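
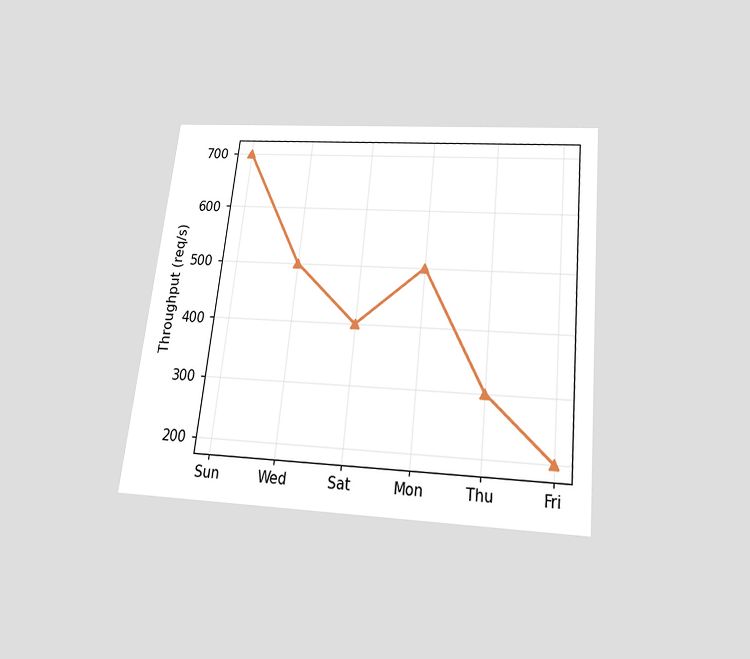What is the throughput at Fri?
200req/s

The chart is tilted about 6° clockwise and viewed slightly from below. At Fri, the line is at 200req/s.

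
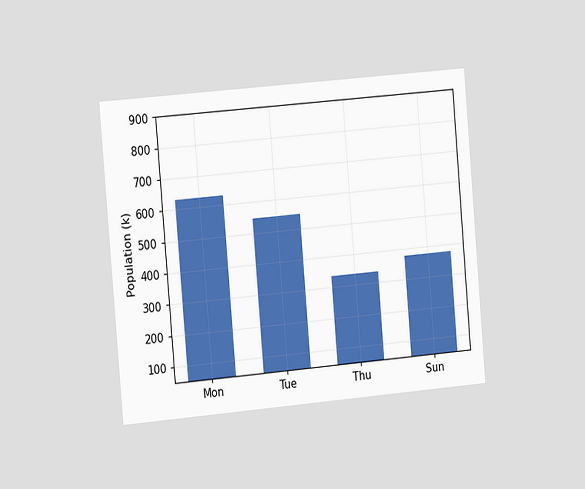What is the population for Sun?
378k

The chart is tilted about 5° counter-clockwise and viewed slightly from the left. Reading along the chart's y-axis, the Sun bar reaches 378k.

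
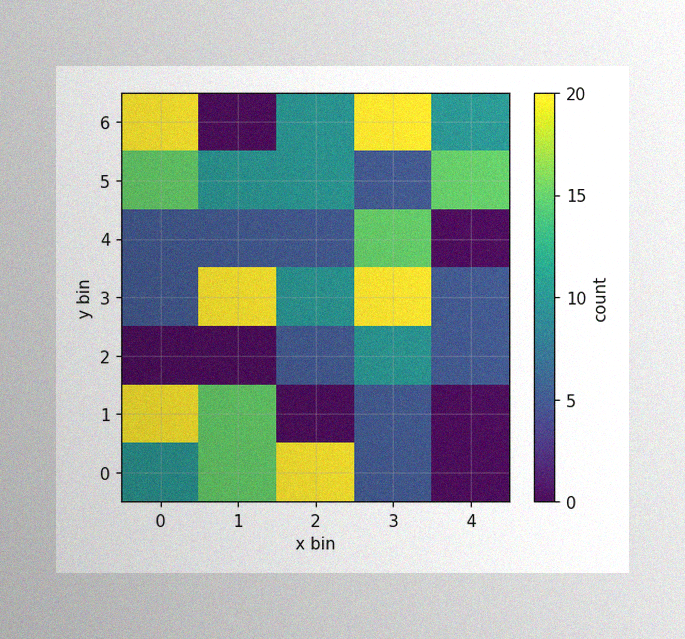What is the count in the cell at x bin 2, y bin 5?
10

The image has some photo noise and uneven lighting. Matching the cell (2, 5) against the colorbar gives 10.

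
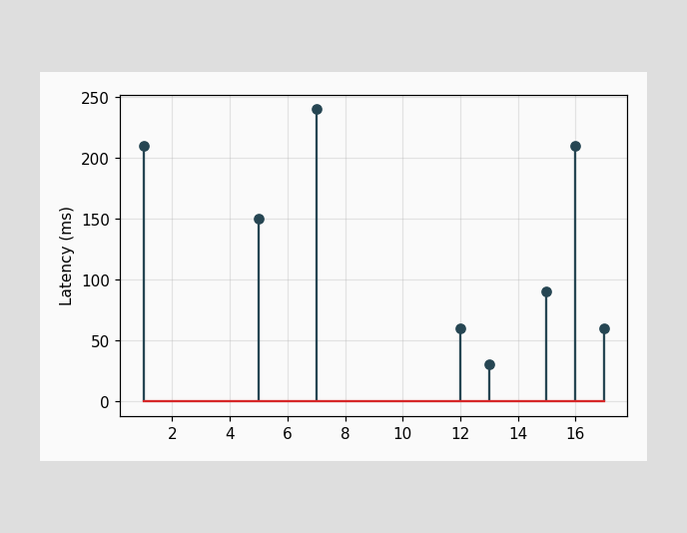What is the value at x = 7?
240ms

The stem at x=7 reaches 240ms.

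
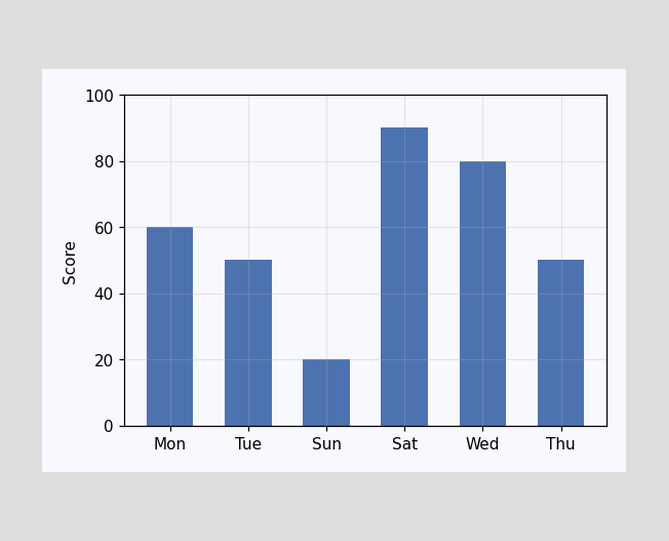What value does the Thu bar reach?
Reading along the chart's y-axis, the Thu bar reaches 50.

50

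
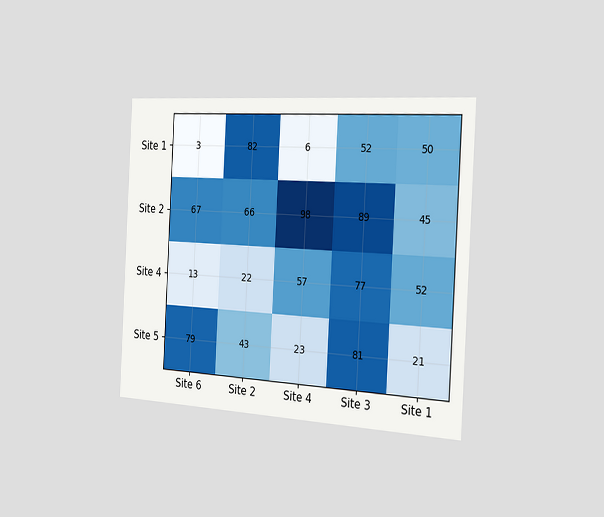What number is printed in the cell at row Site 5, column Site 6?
The chart is tilted about 3° clockwise and viewed slightly from the right. The (Site 5, Site 6) cell reads 79.

79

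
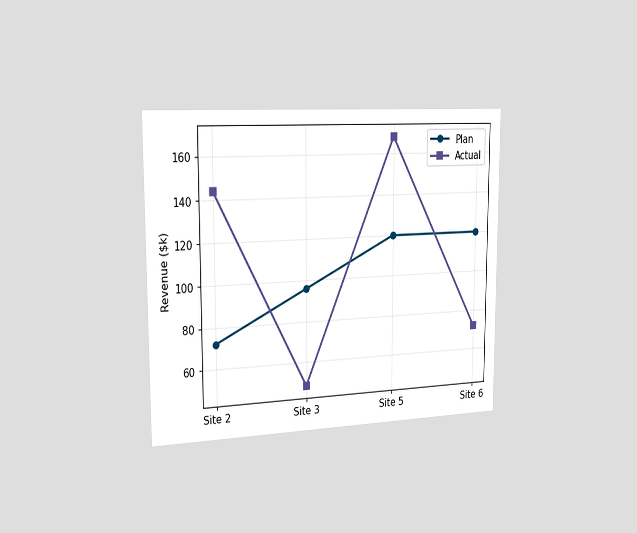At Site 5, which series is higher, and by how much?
The chart is viewed slightly from the left. At Site 5, Actual sits above the other line by $48k.

Actual, by $48k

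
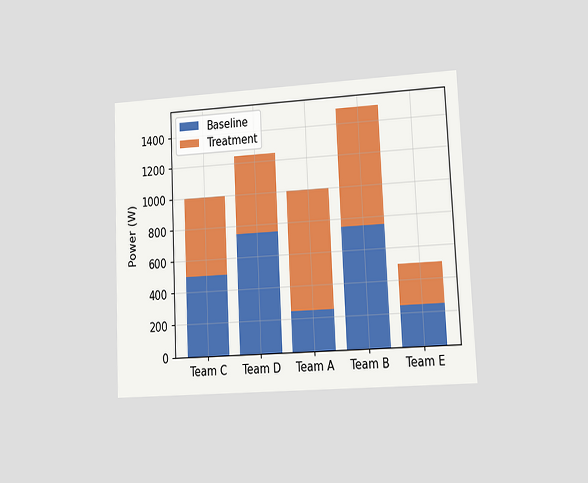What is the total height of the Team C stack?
The chart is tilted about 3° counter-clockwise and viewed at a slight angle. The Team C stack's top reaches 1000W on the y-axis.

1000W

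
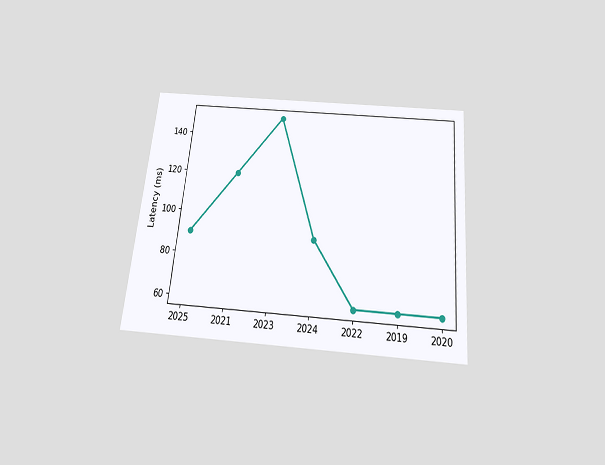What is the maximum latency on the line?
150ms

The chart is tilted about 5° clockwise and viewed slightly from below. The highest point is at 2023, and reading across to the y-axis gives 150ms.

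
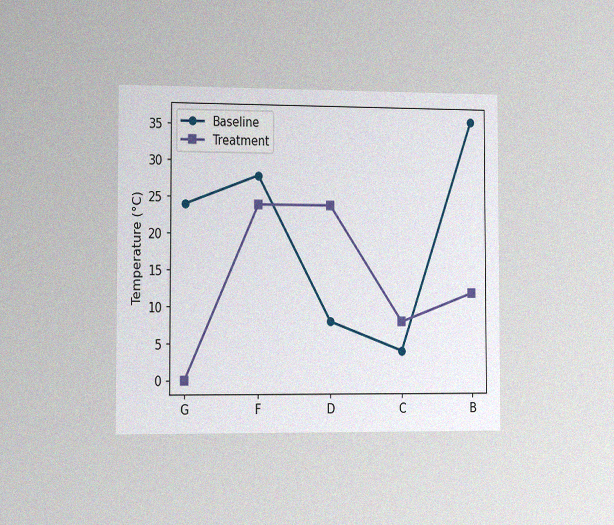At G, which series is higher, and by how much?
The chart is viewed slightly from the left, with some photo noise. At G, Baseline sits above the other line by 24°C.

Baseline, by 24°C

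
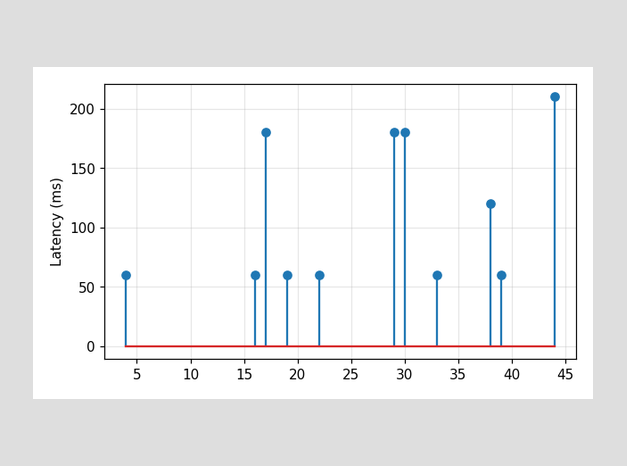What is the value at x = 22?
The stem at x=22 reaches 60ms.

60ms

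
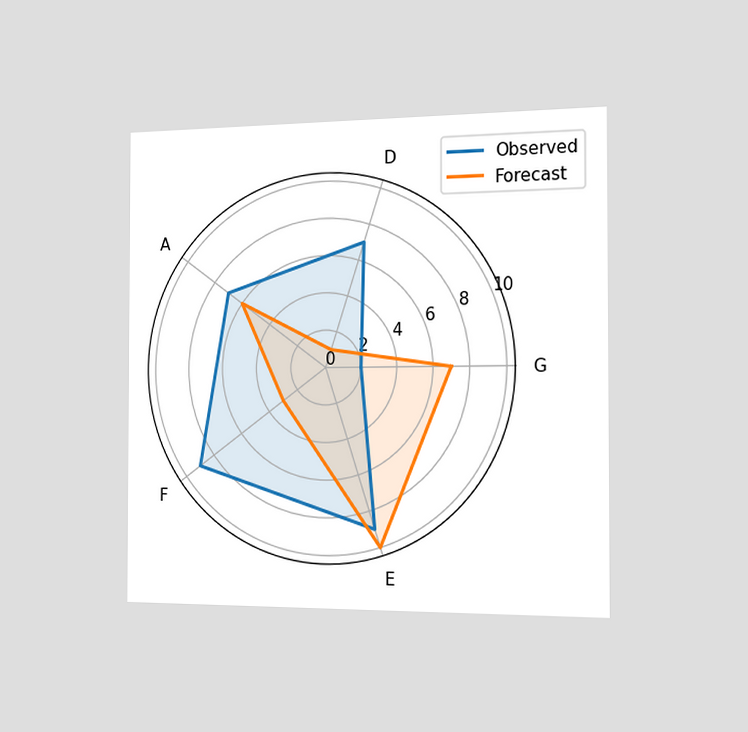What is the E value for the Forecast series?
10

The chart is viewed slightly from the right. On the E axis, Forecast reaches 10.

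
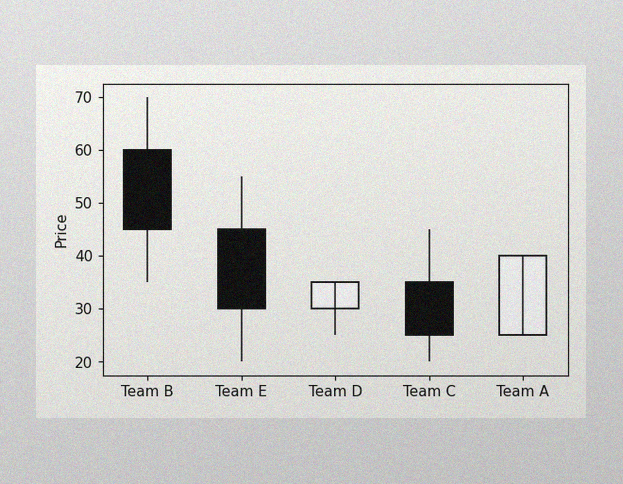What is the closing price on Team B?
The image has some photo noise and uneven lighting. The Team B candle closes at 45.

45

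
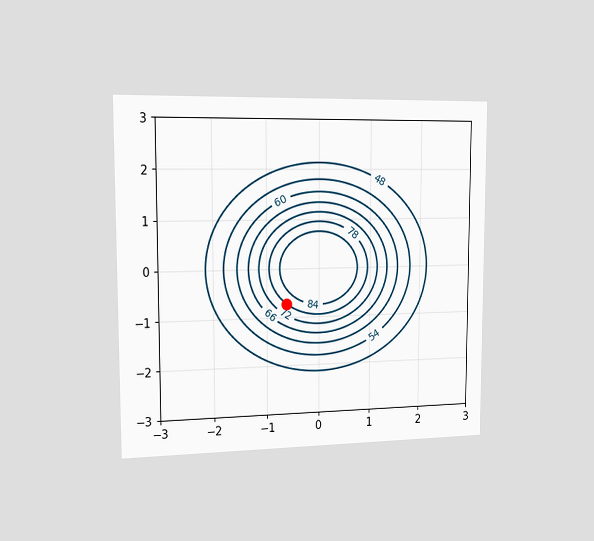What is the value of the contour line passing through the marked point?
78

The chart is viewed slightly from the left. The marked point sits on the contour labelled 78.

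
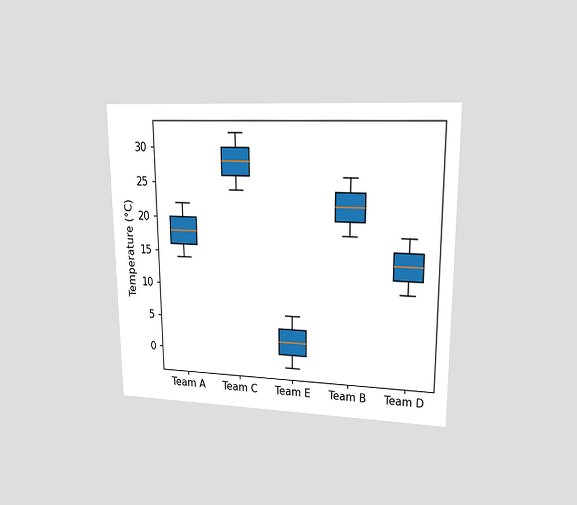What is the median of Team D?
The chart is viewed at a slight angle. The median line in the Team D box sits at 14°C.

14°C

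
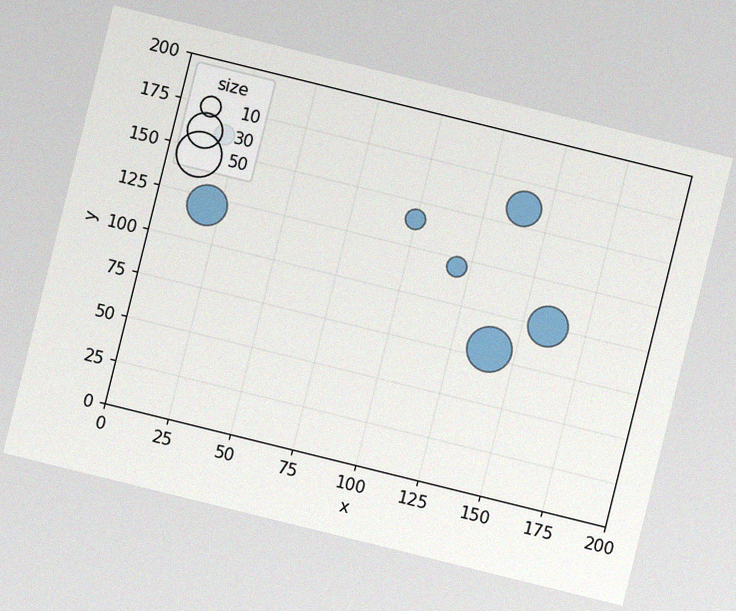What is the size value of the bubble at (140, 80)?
50

The chart is tilted about 14° clockwise, with some photo noise. Matching the bubble at (140, 80) against the size legend gives 50.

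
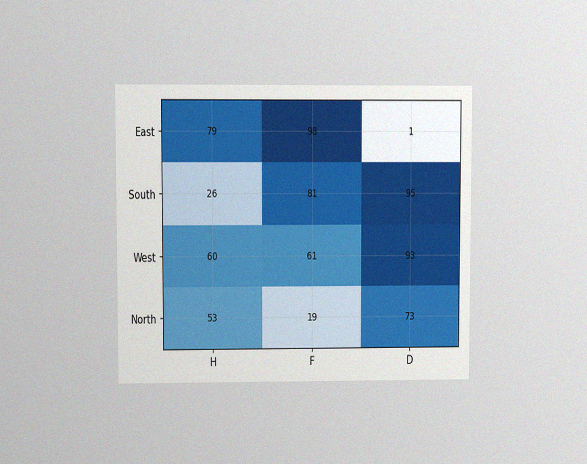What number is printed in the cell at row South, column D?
95

The chart is viewed at a slight angle, with some photo noise. The (South, D) cell reads 95.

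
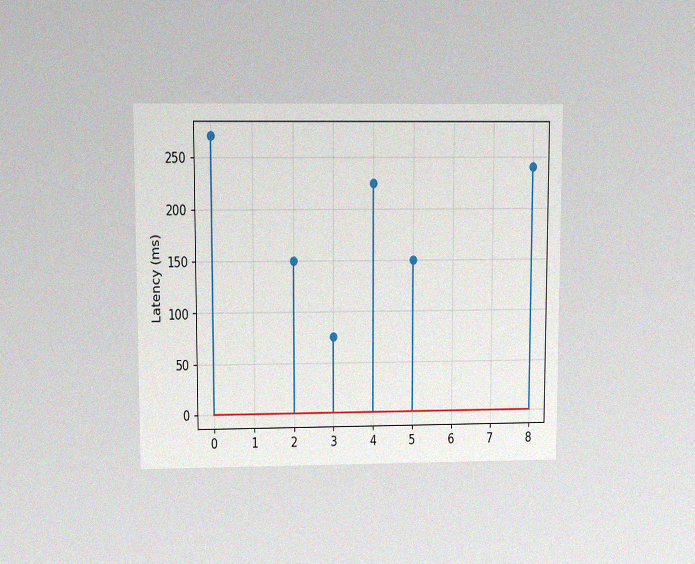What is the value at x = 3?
The chart is viewed at a slight angle, with some photo noise. The stem at x=3 reaches 75ms.

75ms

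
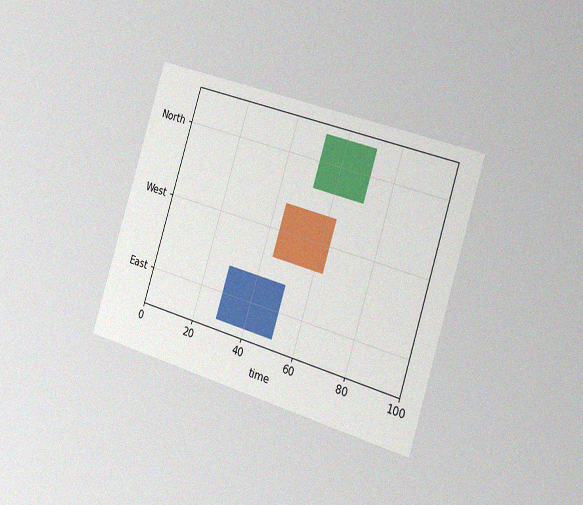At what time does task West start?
44

The chart is tilted about 17° clockwise and viewed slightly from the right, with some photo noise. The West bar begins at t=44.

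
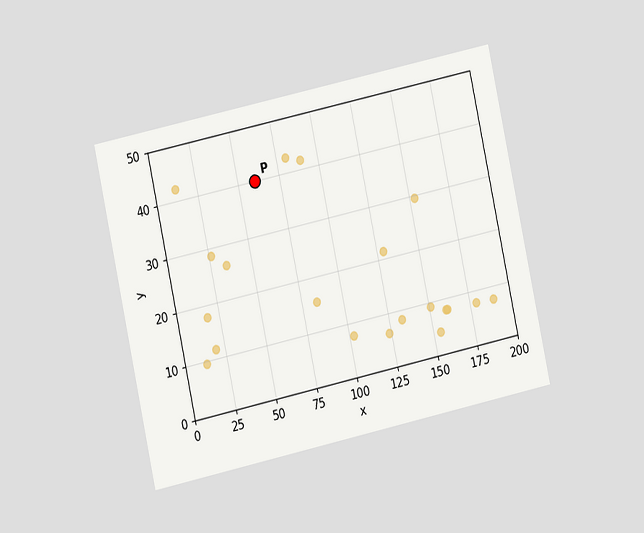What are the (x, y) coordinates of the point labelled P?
The chart is tilted about 12° counter-clockwise and viewed at a slight angle. Following the gridlines from P to each axis, P sits at (60, 40).

(60, 40)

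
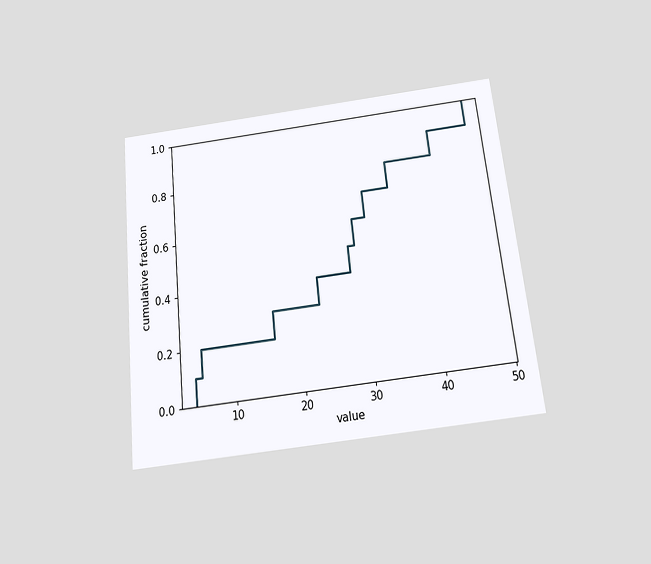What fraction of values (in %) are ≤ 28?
50%

The chart is tilted about 6° counter-clockwise and viewed slightly from below. At x=28 the ECDF step is at 50%.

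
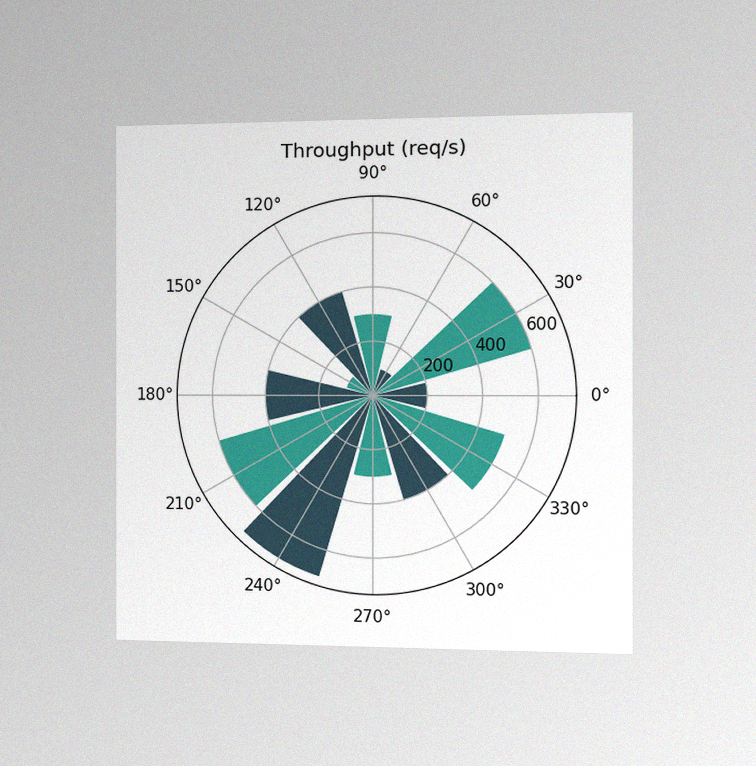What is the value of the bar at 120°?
The chart is viewed slightly from the right, with some photo noise. The bar at 120° reaches 400req/s on the radial axis.

400req/s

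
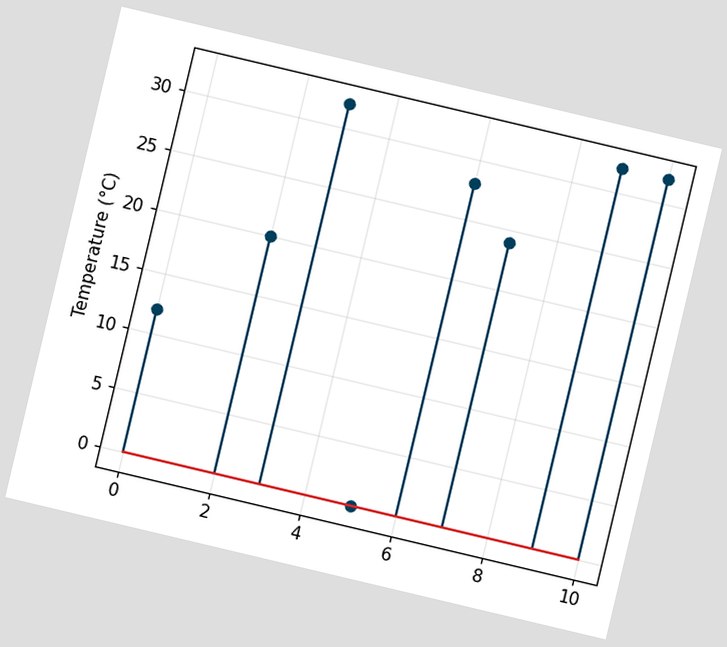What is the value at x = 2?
20°C

The chart is tilted about 13° clockwise. The stem at x=2 reaches 20°C.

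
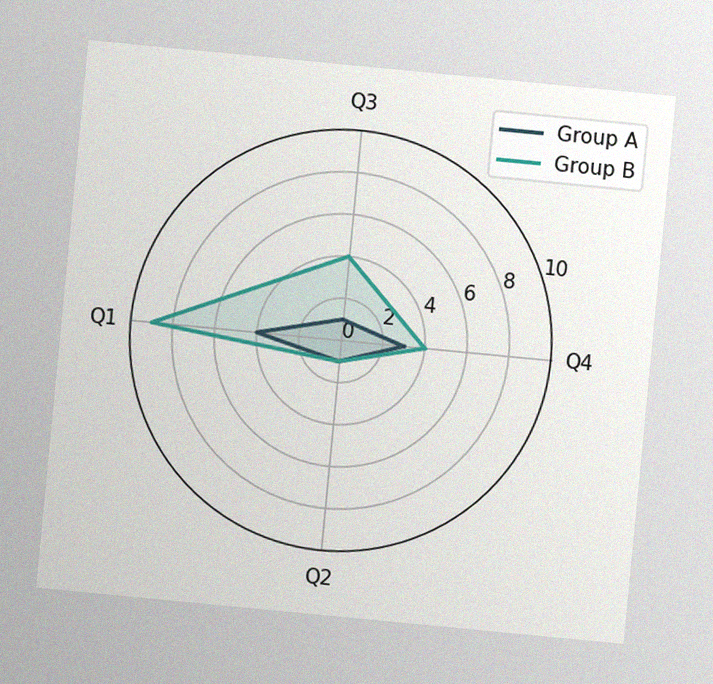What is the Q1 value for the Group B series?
The chart is tilted about 5° clockwise, with some photo noise. On the Q1 axis, Group B reaches 9.

9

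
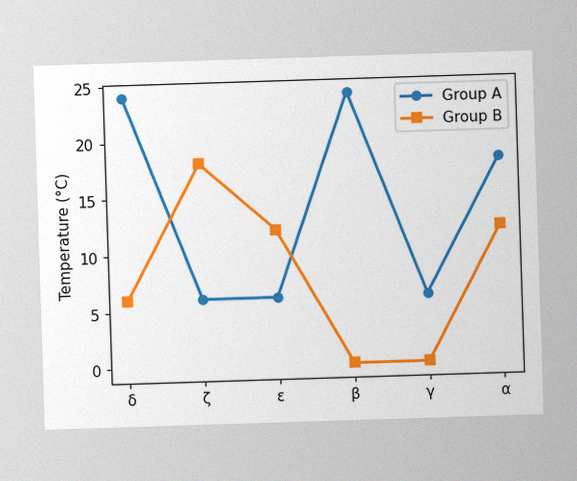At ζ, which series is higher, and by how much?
The image has some photo noise and uneven lighting. At ζ, Group B sits above the other line by 12°C.

Group B, by 12°C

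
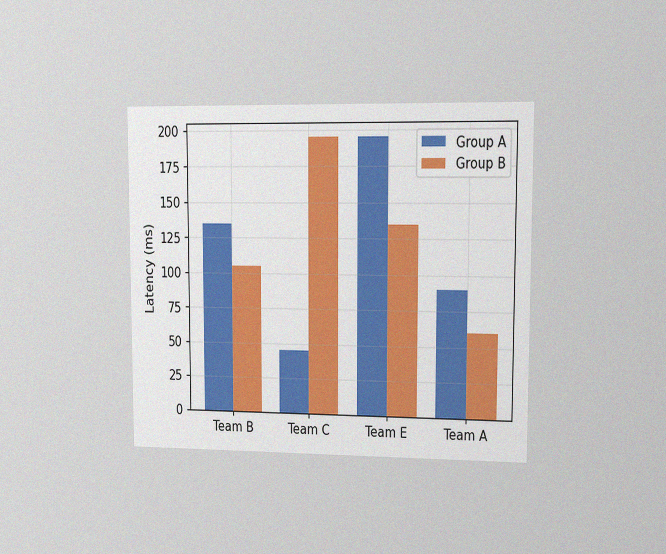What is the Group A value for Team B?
The chart is viewed slightly from the right, with some photo noise. The Group A bar at Team B reaches 135ms on the y-axis.

135ms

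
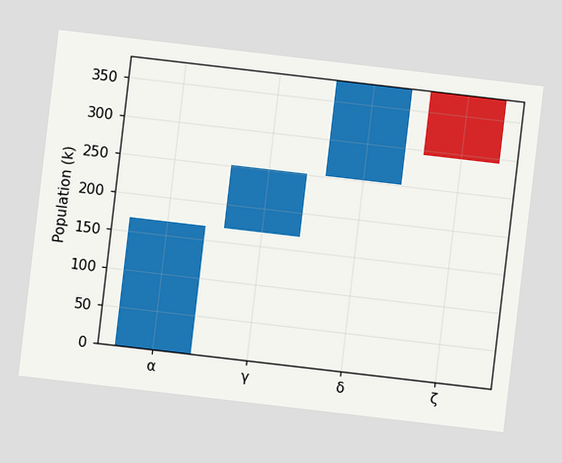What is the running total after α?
168k

The chart is tilted about 7° clockwise. After α the running total reaches 168k.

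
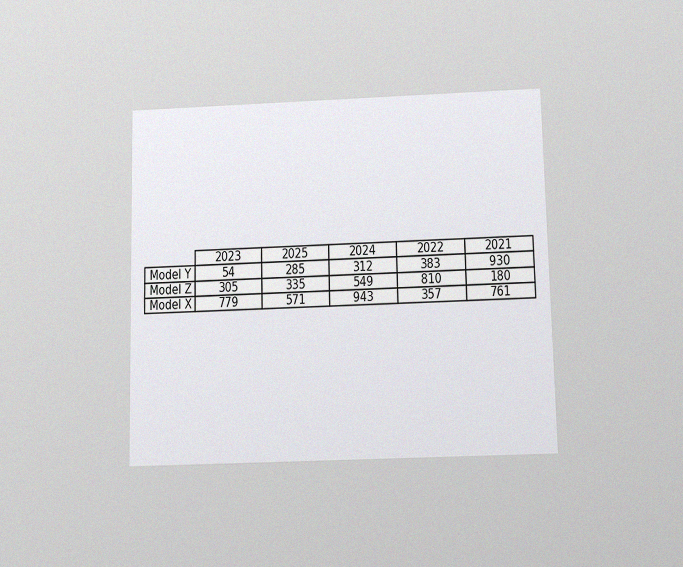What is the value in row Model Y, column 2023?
54

The chart is viewed slightly from below, with some photo noise. The (Model Y, 2023) cell reads 54.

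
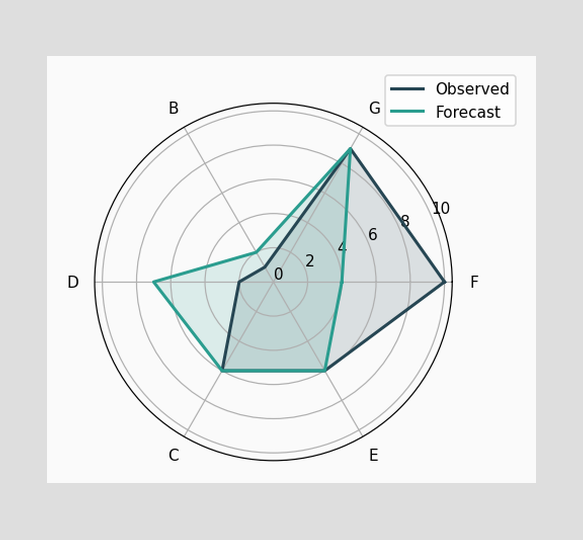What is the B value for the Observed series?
1

On the B axis, Observed reaches 1.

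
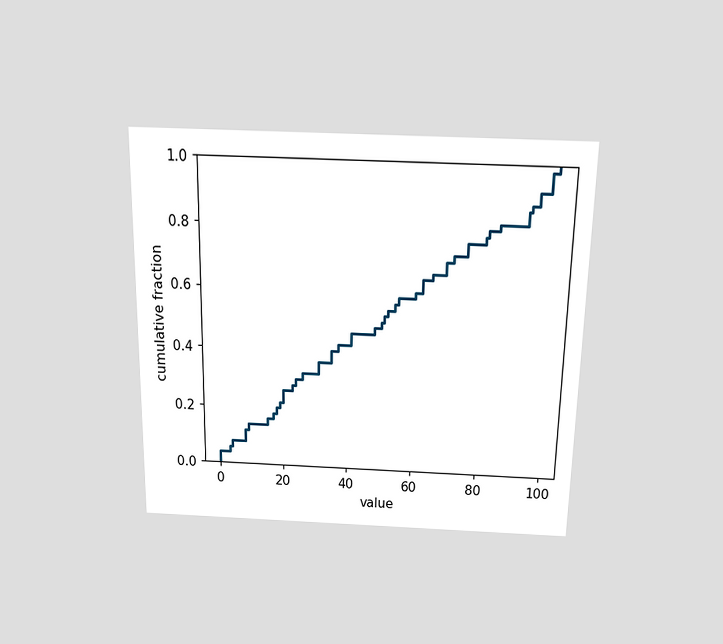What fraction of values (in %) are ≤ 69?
70%

The chart is viewed slightly from above. At x=69 the ECDF step is at 70%.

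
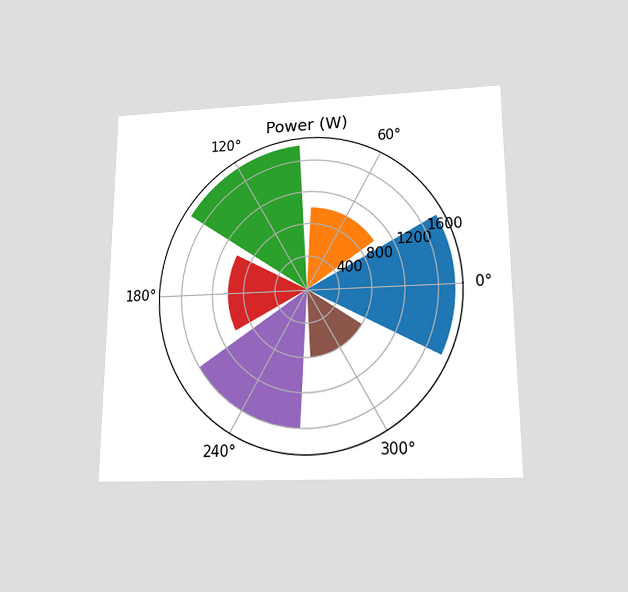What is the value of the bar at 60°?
1000W

The chart is viewed slightly from below. The bar at 60° reaches 1000W on the radial axis.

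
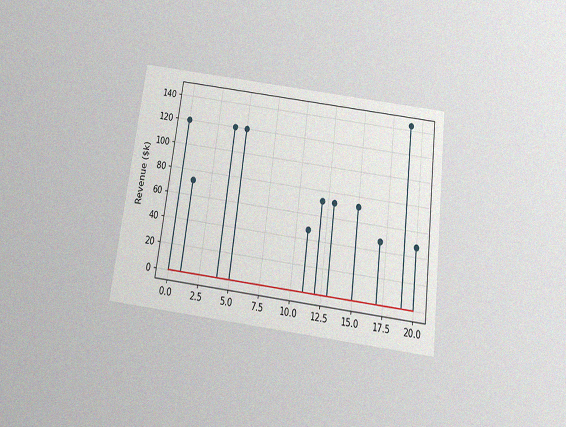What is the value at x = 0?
The chart is tilted about 7° clockwise and viewed slightly from below, with some photo noise. The stem at x=0 reaches $120k.

$120k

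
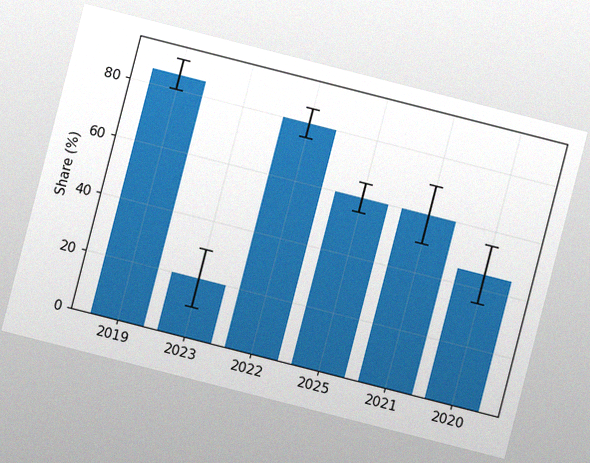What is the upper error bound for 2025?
65%

The chart is tilted about 14° clockwise, with some photo noise. The 2025 bar's upper whisker reaches 65%.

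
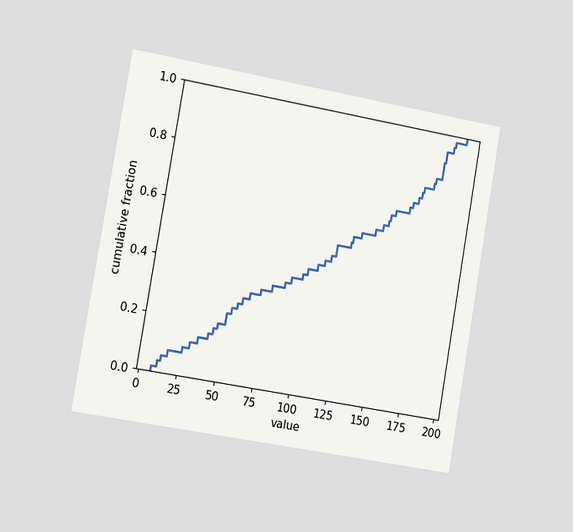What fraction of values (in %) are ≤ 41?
16%

The chart is tilted about 10° clockwise and viewed slightly from the left. At x=41 the ECDF step is at 16%.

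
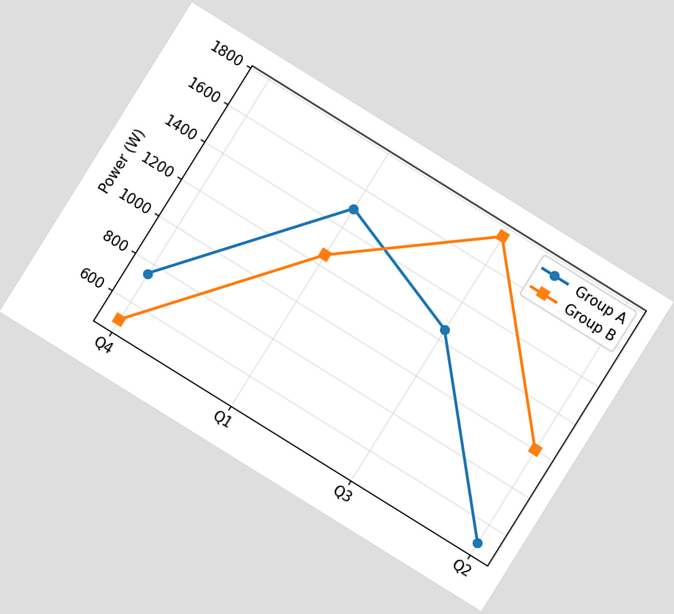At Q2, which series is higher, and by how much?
Group B, by 500W

The chart is tilted about 32° clockwise. At Q2, Group B sits above the other line by 500W.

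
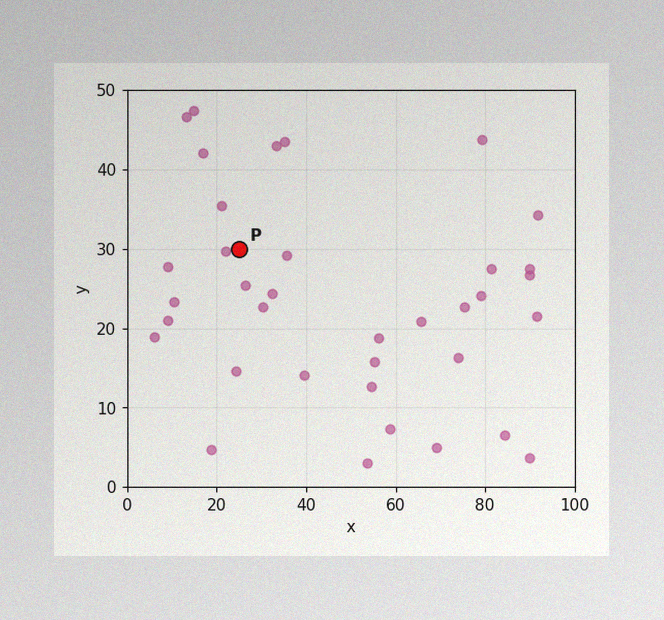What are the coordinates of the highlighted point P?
The image has some photo noise and uneven lighting. Following the gridlines from P to each axis, P sits at (25, 30).

(25, 30)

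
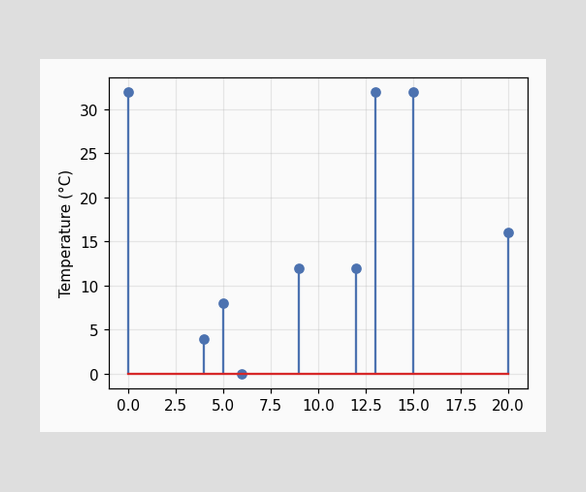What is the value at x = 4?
4°C

The stem at x=4 reaches 4°C.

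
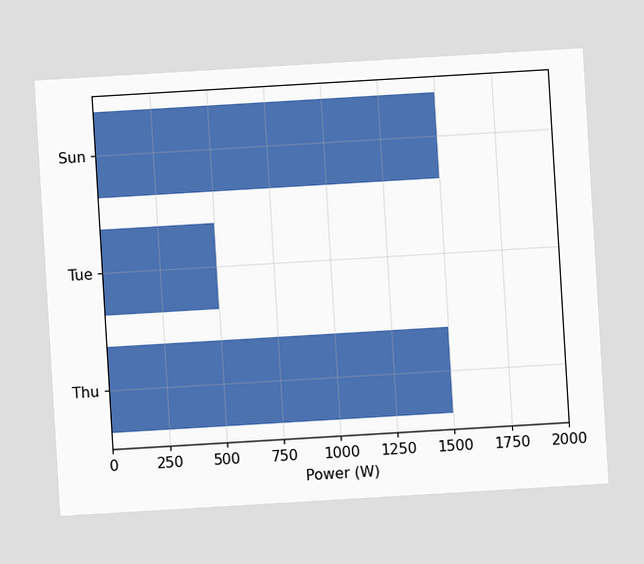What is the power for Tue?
The chart is tilted about 3° counter-clockwise. Reading along the chart's x-axis, the Tue bar reaches 500W.

500W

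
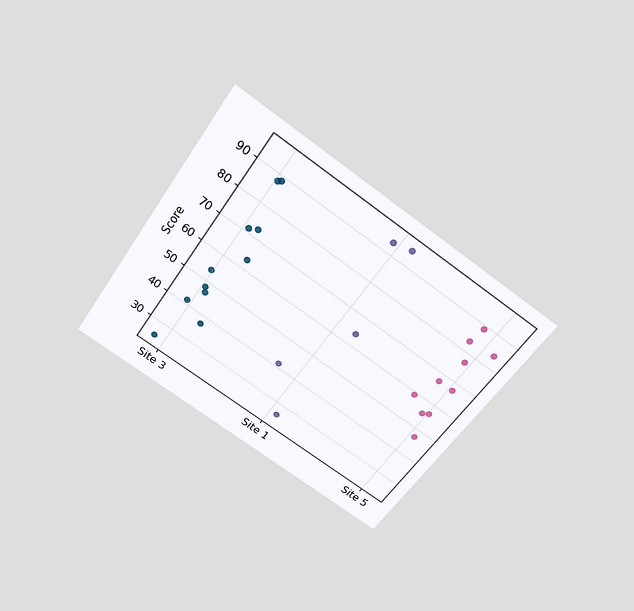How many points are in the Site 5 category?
10

The chart is tilted about 35° clockwise and viewed slightly from above. Counting the markers in the Site 5 column gives 10.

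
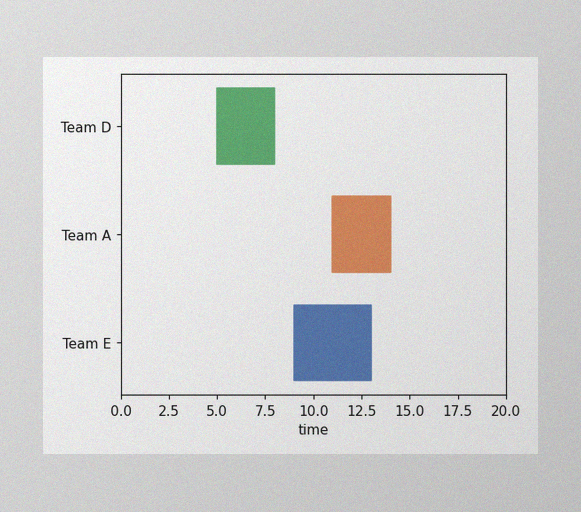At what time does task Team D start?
5

The image has some photo noise and uneven lighting. The Team D bar begins at t=5.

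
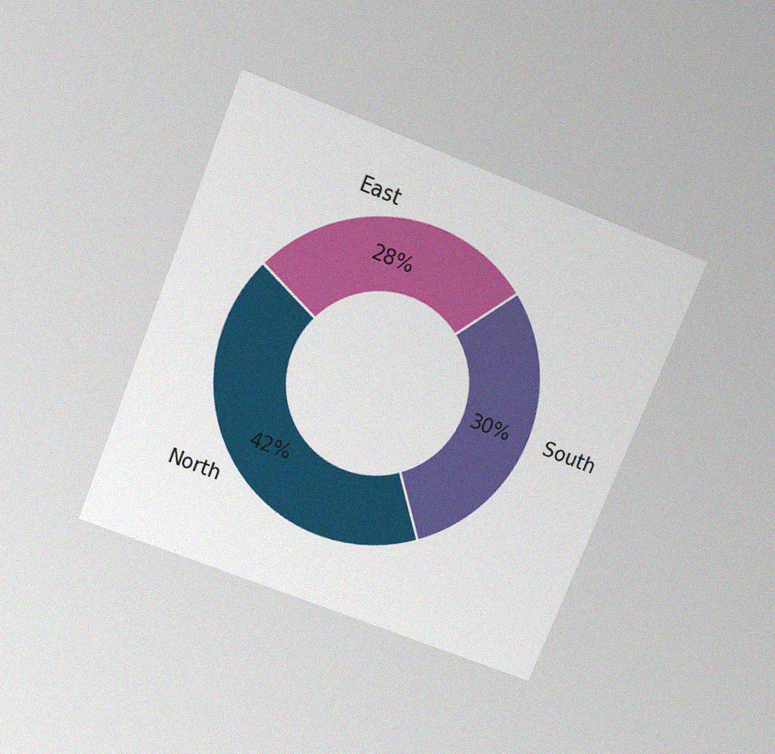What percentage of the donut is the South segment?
30%

The chart is tilted about 22° clockwise and viewed slightly from above, with some photo noise. The South segment takes up 30% of the ring.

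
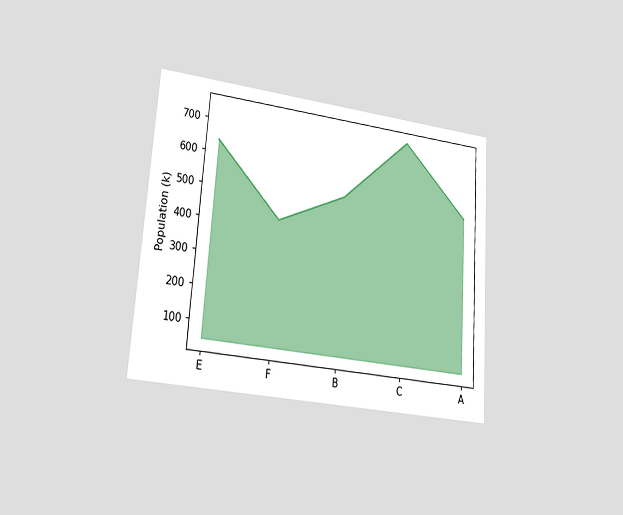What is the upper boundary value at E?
636k

The chart is tilted about 4° clockwise and viewed at a slight angle. At E the upper boundary is at 636k.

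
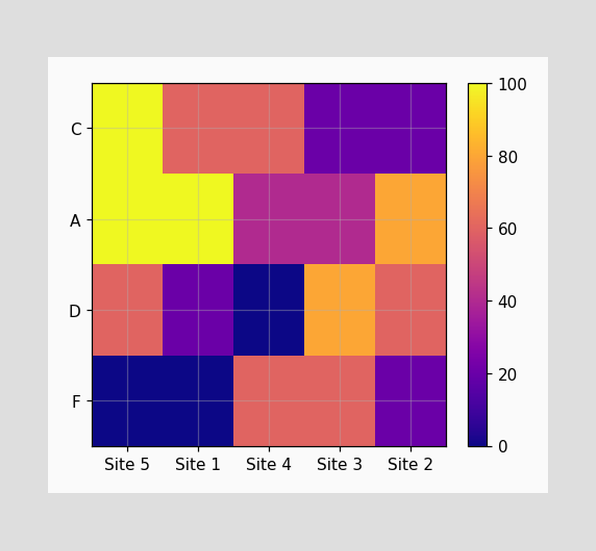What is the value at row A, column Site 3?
40

Matching cell (A, Site 3) against the colorbar gives 40.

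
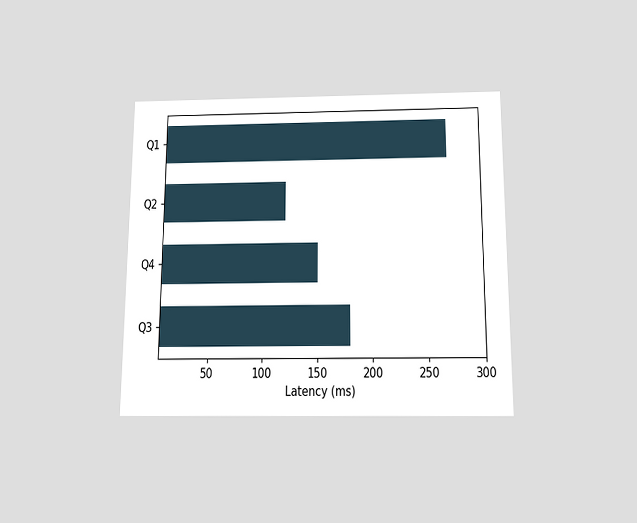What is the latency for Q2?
The chart is viewed slightly from below. Reading along the chart's x-axis, the Q2 bar reaches 120ms.

120ms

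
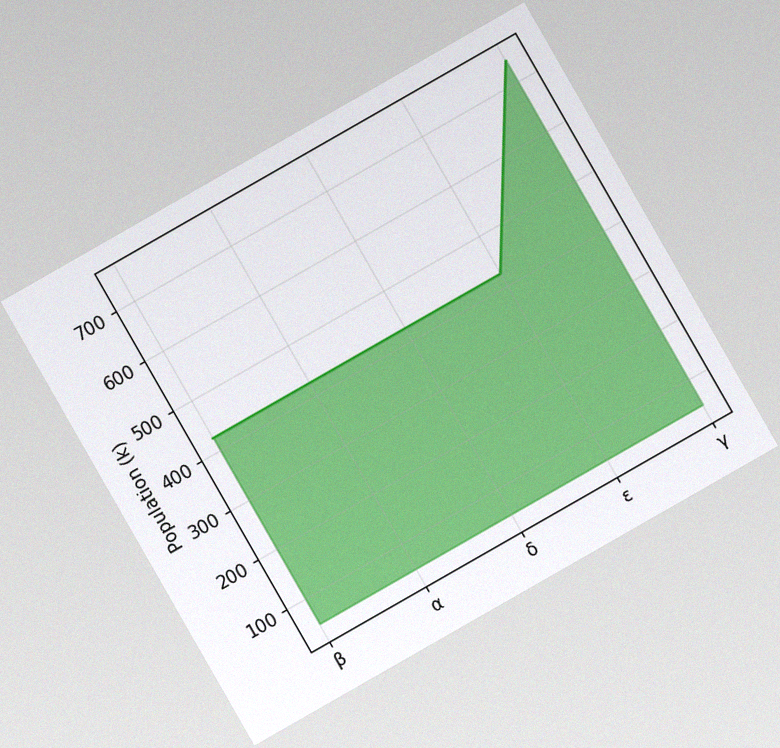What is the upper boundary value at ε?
The chart is tilted about 30° counter-clockwise, with some photo noise. At ε the upper boundary is at 424k.

424k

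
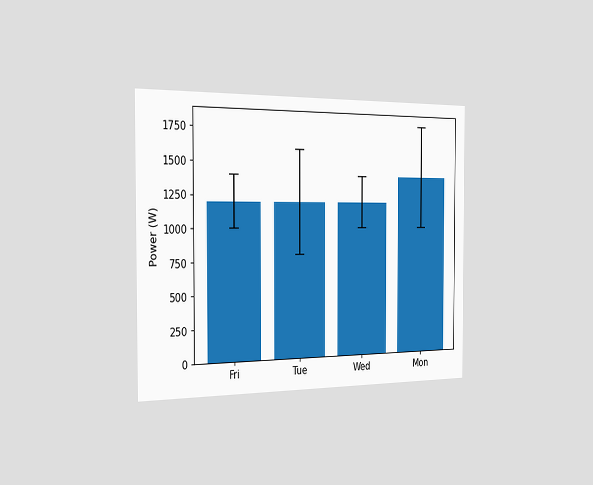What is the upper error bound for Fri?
The chart is viewed slightly from the left. The Fri bar's upper whisker reaches 1400W.

1400W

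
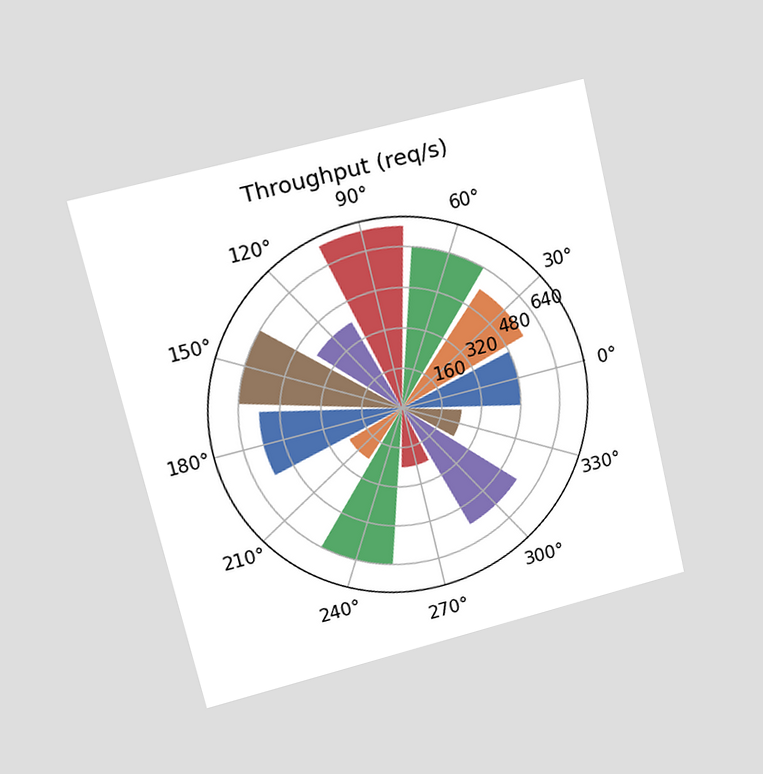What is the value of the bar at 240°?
The chart is tilted about 13° counter-clockwise and viewed at a slight angle. The bar at 240° reaches 640req/s on the radial axis.

640req/s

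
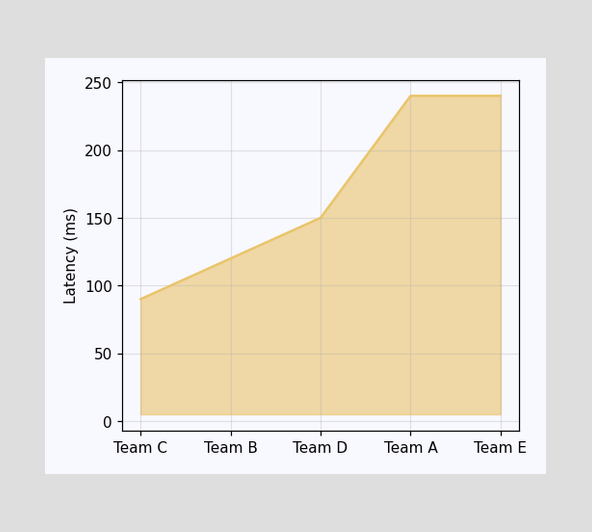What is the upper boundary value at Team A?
240ms

At Team A the upper boundary is at 240ms.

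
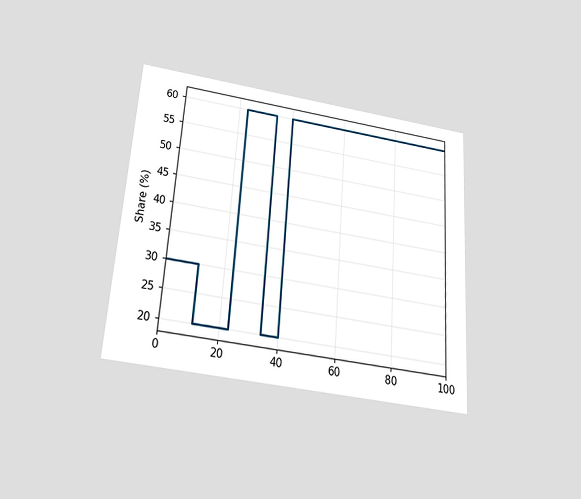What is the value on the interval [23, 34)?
The chart is tilted about 4° clockwise and viewed slightly from below. On [23, 34) the step sits at 60%.

60%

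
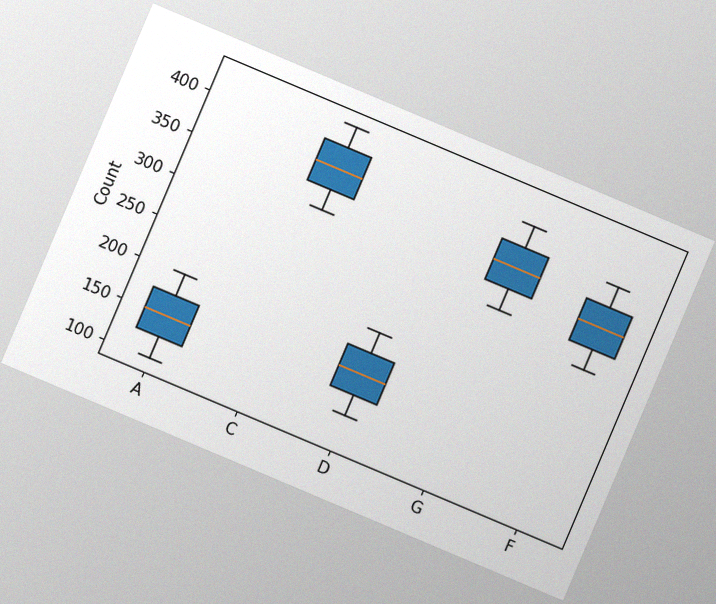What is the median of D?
The chart is tilted about 23° clockwise, with some photo noise. The median line in the D box sits at 175.

175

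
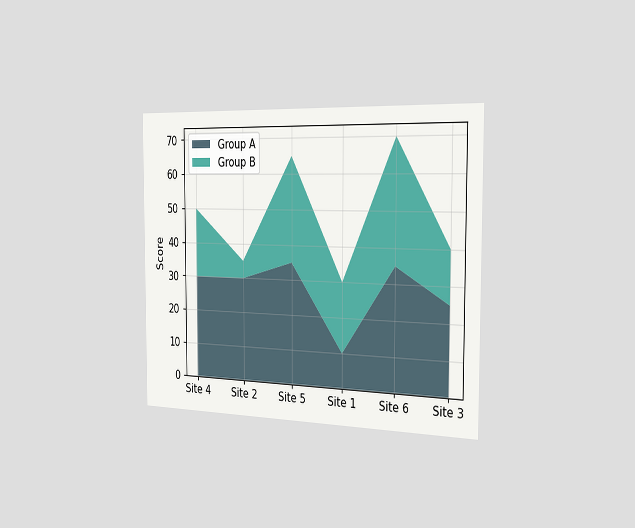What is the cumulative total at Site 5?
65

The chart is viewed slightly from the right. The stacked total at Site 5 reaches 65.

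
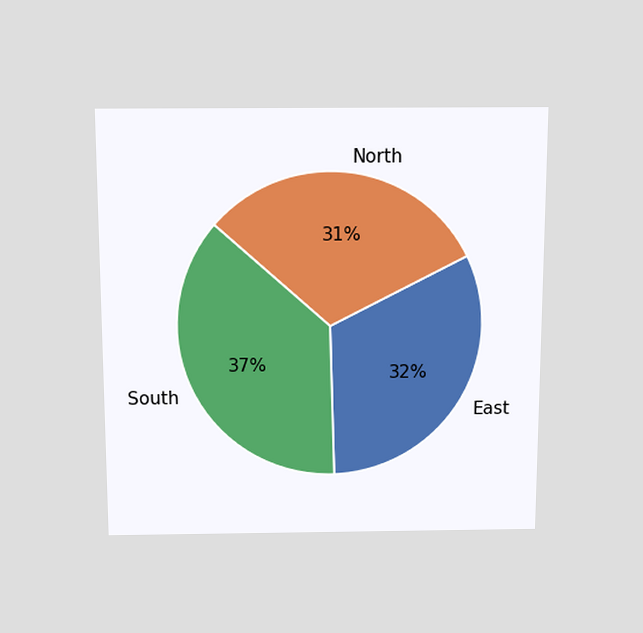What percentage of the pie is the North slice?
31%

The chart is viewed slightly from above. The North slice takes up 31% of the pie.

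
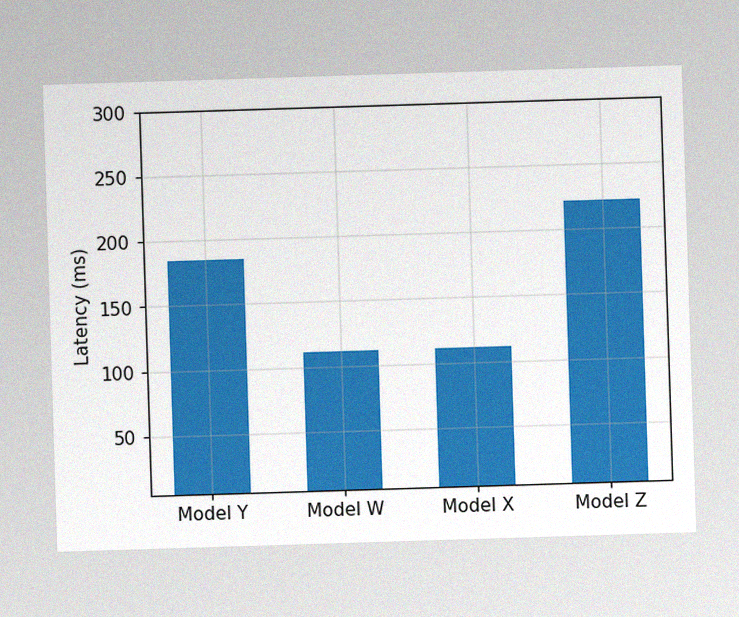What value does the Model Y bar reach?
The image has some photo noise and uneven lighting. Reading along the chart's y-axis, the Model Y bar reaches 185ms.

185ms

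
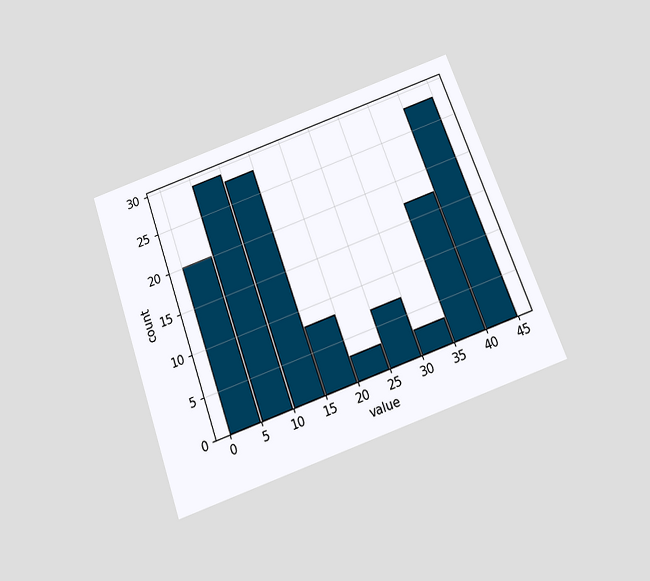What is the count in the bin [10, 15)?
28

The chart is tilted about 20° counter-clockwise and viewed slightly from below. The [10, 15) bin has height 28.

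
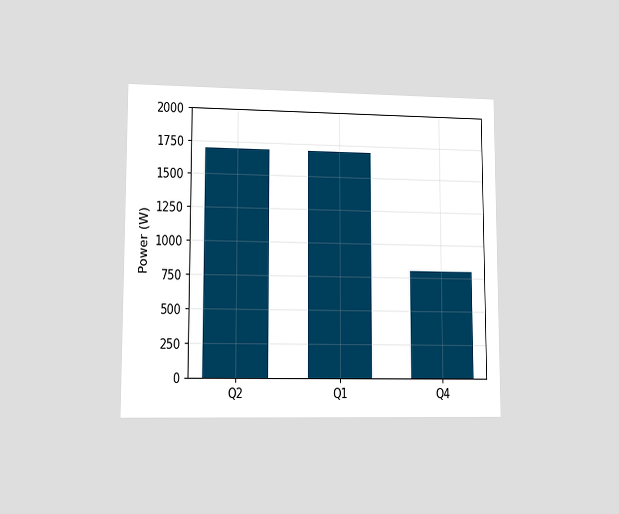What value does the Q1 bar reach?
1700W

The chart is viewed at a slight angle. Reading along the chart's y-axis, the Q1 bar reaches 1700W.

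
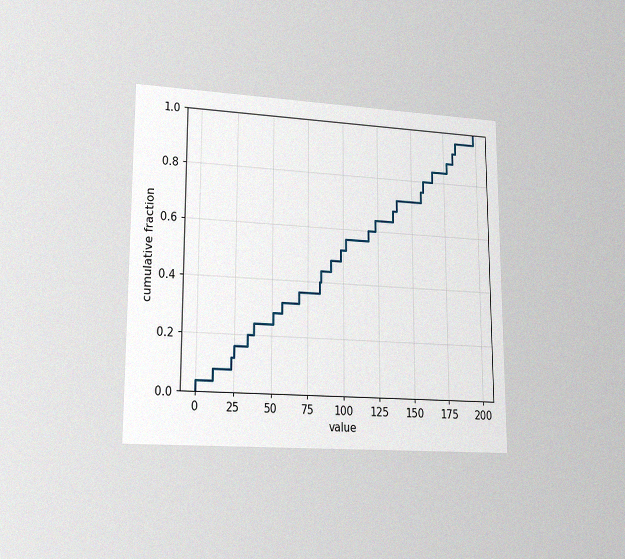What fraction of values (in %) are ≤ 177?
88%

The chart is viewed at a slight angle, with some photo noise. At x=177 the ECDF step is at 88%.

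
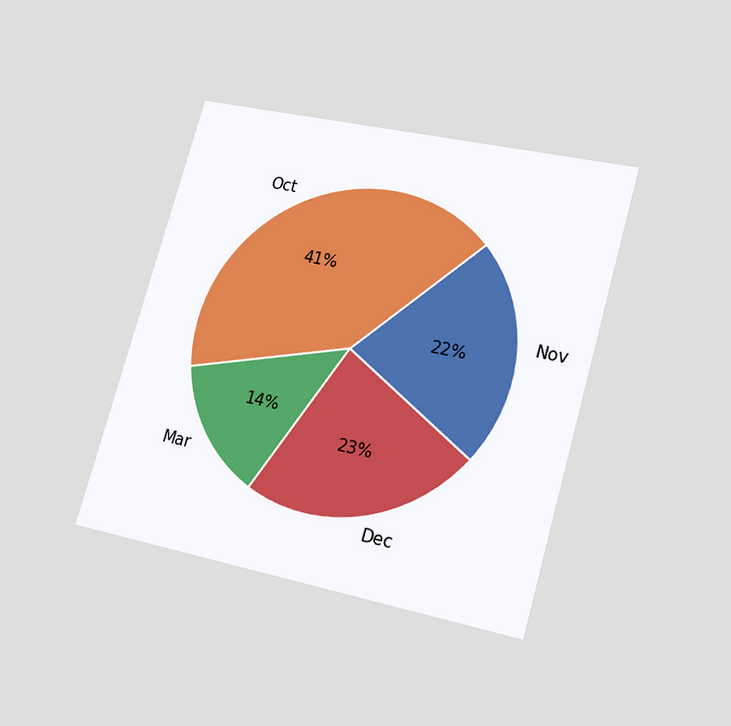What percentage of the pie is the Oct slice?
The chart is tilted about 16° clockwise and viewed at a slight angle. The Oct slice takes up 41% of the pie.

41%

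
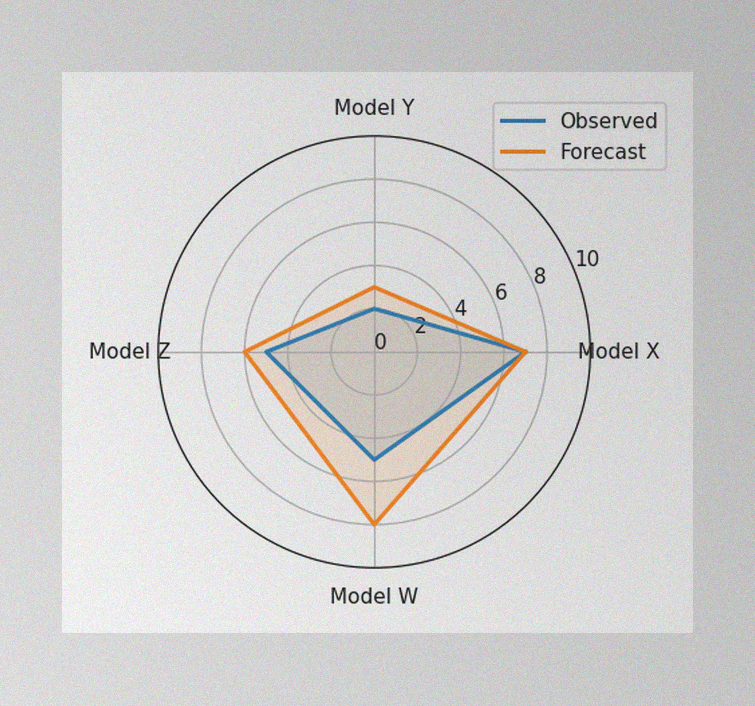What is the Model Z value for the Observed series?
5

The image has some photo noise and uneven lighting. On the Model Z axis, Observed reaches 5.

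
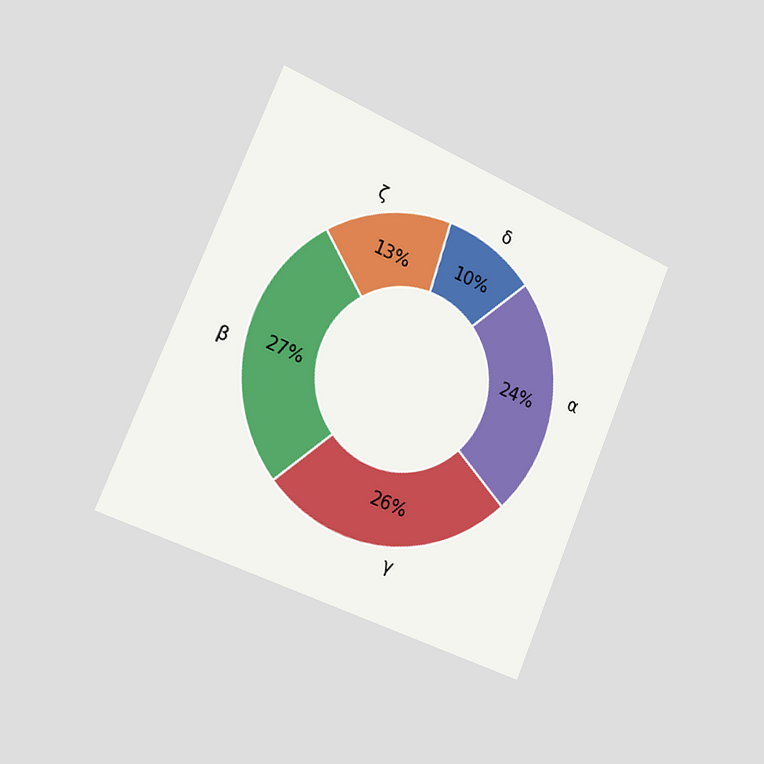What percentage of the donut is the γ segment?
26%

The chart is tilted about 23° clockwise and viewed slightly from the left. The γ segment takes up 26% of the ring.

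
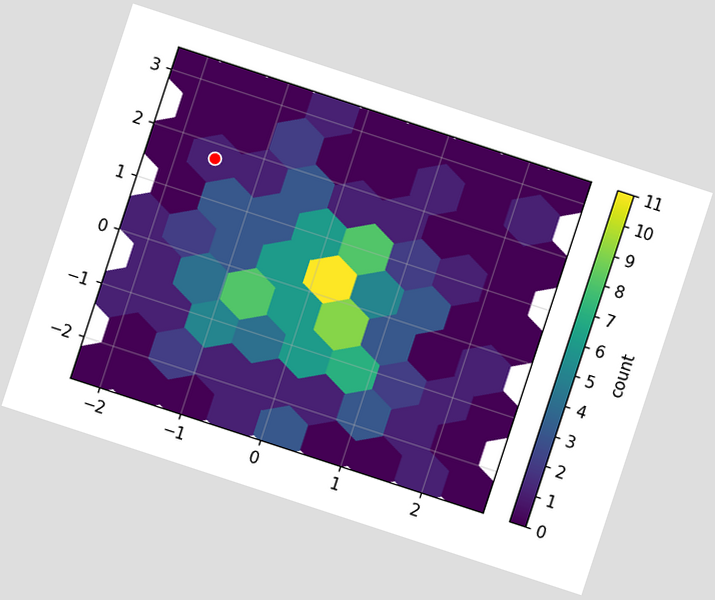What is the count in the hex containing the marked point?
The chart is tilted about 18° clockwise. The marked hex reads 1 on the colorbar.

1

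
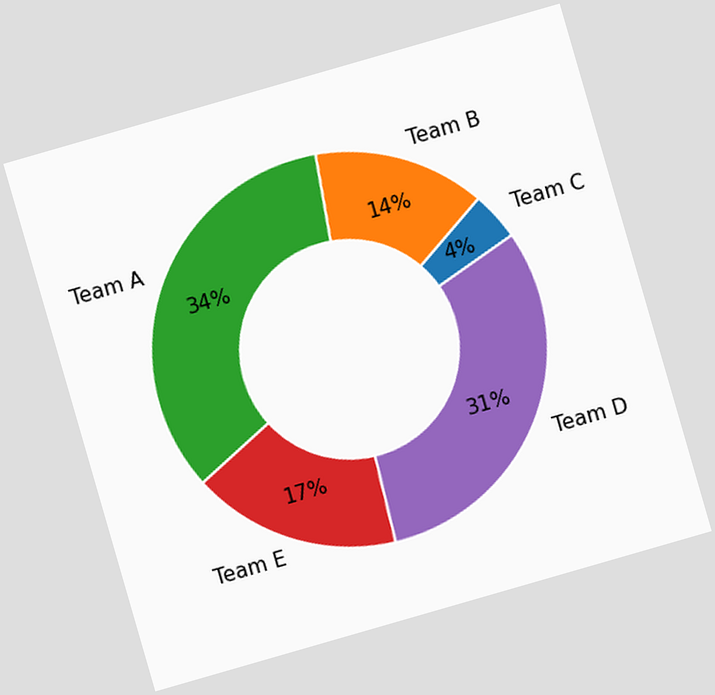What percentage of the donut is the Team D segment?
The chart is tilted about 16° counter-clockwise. The Team D segment takes up 31% of the ring.

31%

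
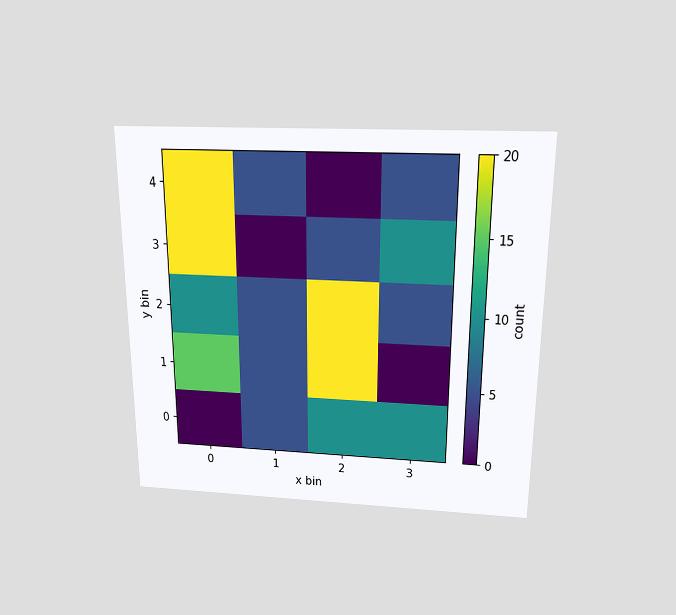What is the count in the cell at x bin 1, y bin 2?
5

The chart is viewed slightly from above. Matching the cell (1, 2) against the colorbar gives 5.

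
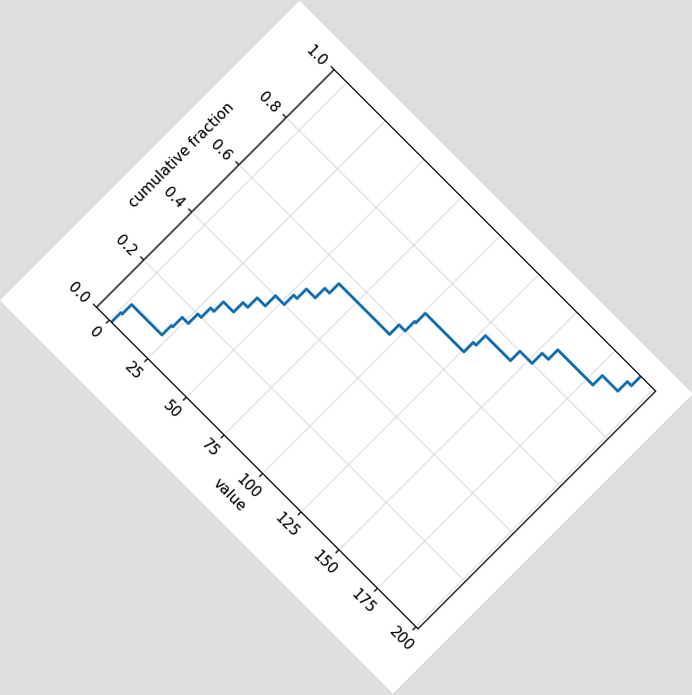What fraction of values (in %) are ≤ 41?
The chart is tilted about 45° clockwise. At x=41 the ECDF step is at 36%.

36%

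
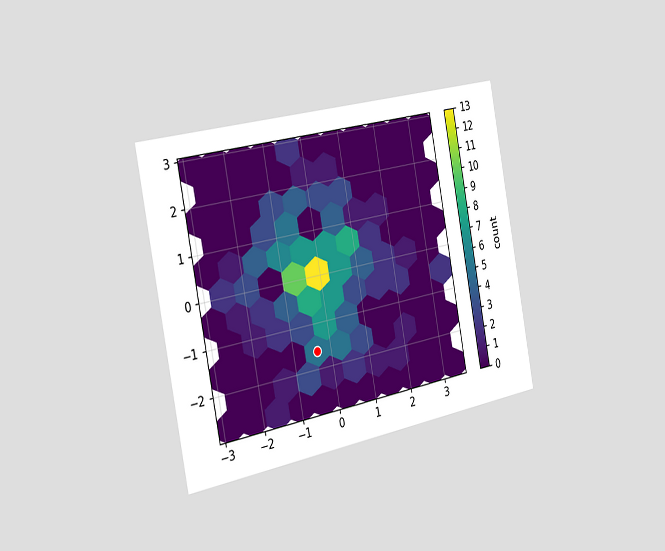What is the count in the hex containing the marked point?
5

The chart is tilted about 11° counter-clockwise and viewed slightly from the left. The marked hex reads 5 on the colorbar.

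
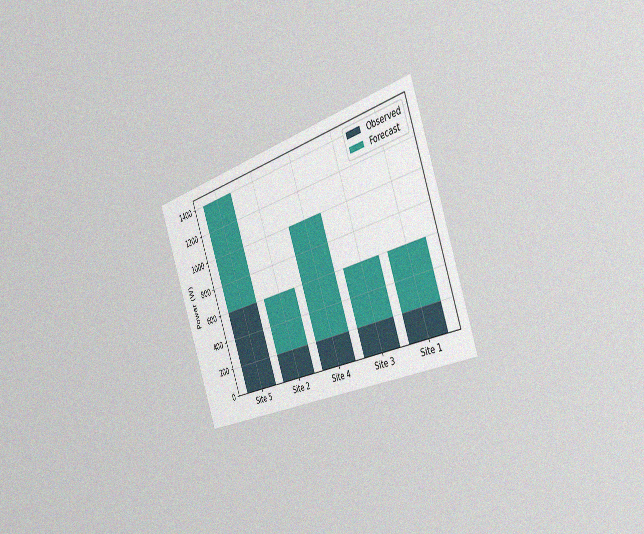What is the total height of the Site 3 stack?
The chart is tilted about 20° counter-clockwise and viewed slightly from the right, with some photo noise. The Site 3 stack's top reaches 600W on the y-axis.

600W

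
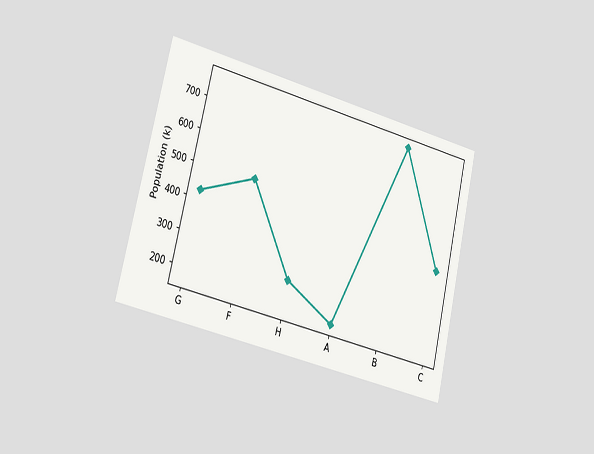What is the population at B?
765k

The chart is tilted about 13° clockwise and viewed slightly from the left. At B, the line is at 765k.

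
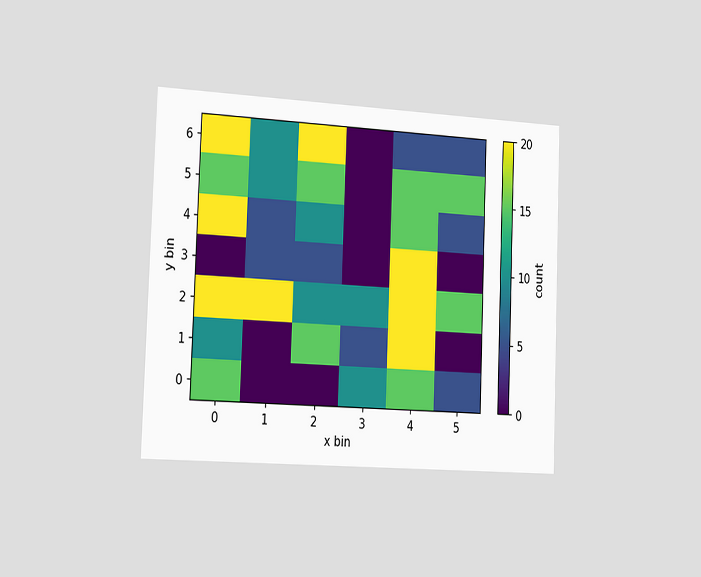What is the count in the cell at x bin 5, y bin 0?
The chart is tilted about 2° clockwise and viewed slightly from the left. Matching the cell (5, 0) against the colorbar gives 5.

5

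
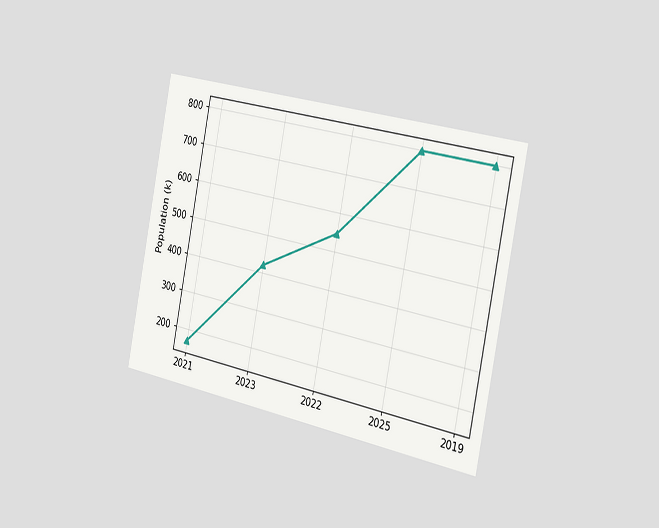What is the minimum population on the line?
The chart is tilted about 11° clockwise and viewed slightly from the right. The lowest point is at 2021, and reading across to the y-axis gives 168k.

168k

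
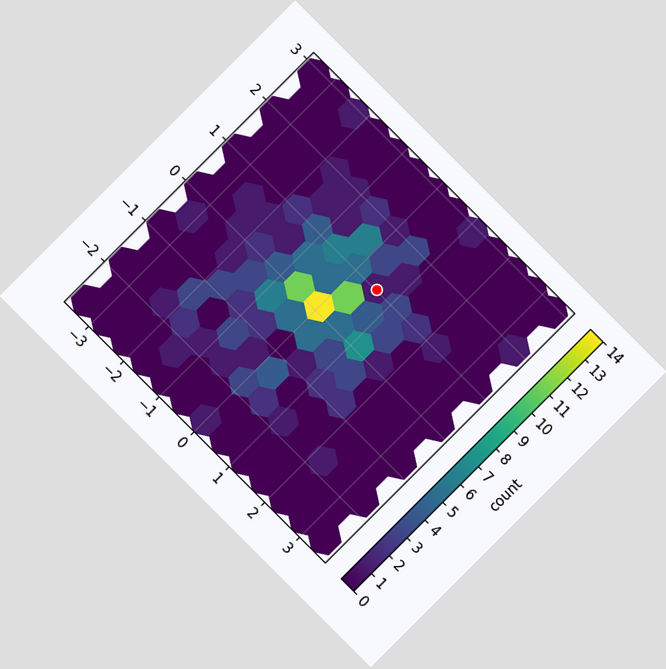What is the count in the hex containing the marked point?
The chart is tilted about 45° clockwise. The marked hex reads 1 on the colorbar.

1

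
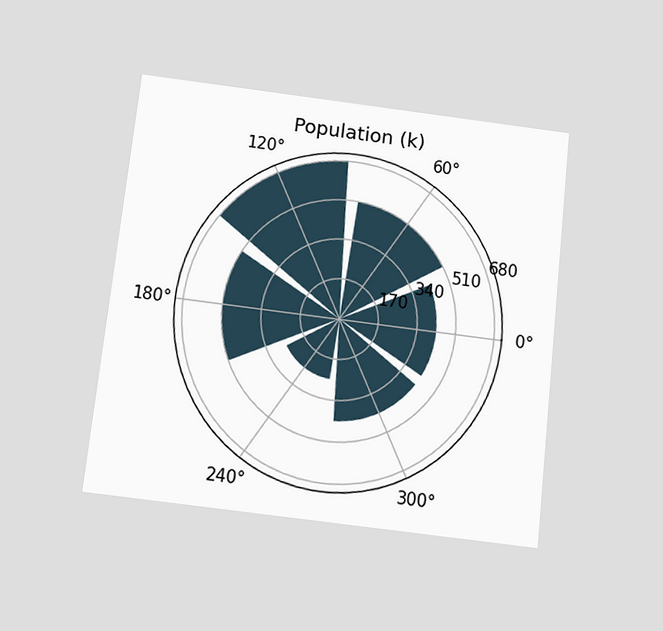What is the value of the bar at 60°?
510k

The chart is tilted about 6° clockwise and viewed slightly from below. The bar at 60° reaches 510k on the radial axis.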